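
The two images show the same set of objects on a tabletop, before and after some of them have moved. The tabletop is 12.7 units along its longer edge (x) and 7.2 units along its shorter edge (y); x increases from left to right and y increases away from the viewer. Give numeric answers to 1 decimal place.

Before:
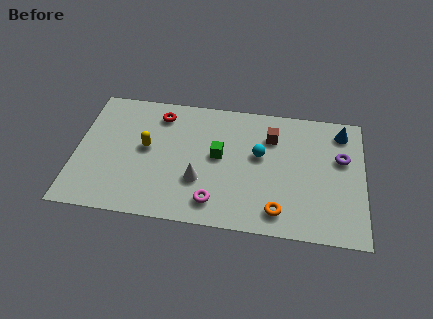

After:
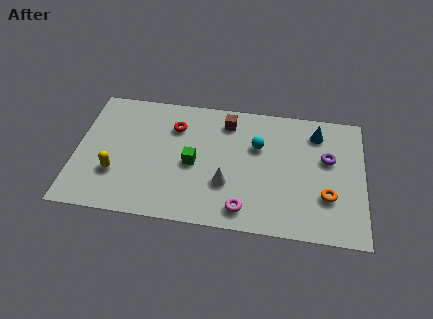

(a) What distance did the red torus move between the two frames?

0.9

The red torus moved from about (3.6, 5.9) to (4.3, 5.3), a distance of √(0.7² + 0.6²) ≈ 0.9.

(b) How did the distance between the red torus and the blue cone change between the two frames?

-1.8

Before: roughly 8.1 units apart; after: 6.3. That's 1.8 units closer together.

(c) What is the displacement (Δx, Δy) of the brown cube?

(-2.0, 0.6)

From the two frames, the brown cube sits at roughly (8.6, 5.3) before and (6.6, 5.9) after.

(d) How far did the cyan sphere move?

0.5

The cyan sphere was near (8.1, 4.2) before and (8.0, 4.7) after, so it travelled √(0.1² + 0.5²) ≈ 0.5 units.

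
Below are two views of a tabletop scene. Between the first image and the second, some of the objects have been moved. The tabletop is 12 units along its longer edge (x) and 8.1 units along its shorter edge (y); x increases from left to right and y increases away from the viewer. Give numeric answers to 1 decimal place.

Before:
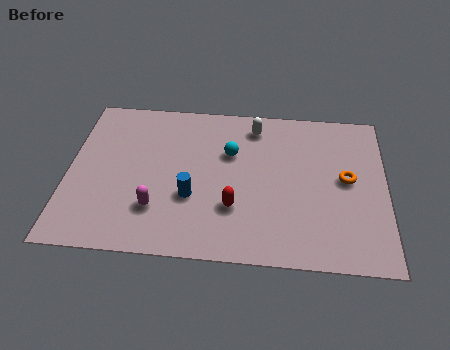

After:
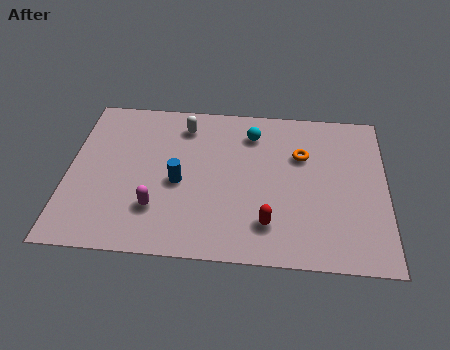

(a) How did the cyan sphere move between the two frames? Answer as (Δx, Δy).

(0.8, 1.1)

The cyan sphere started near (6.1, 5.3) and ended near (6.9, 6.4).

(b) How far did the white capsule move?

2.7

The white capsule moved from about (7.0, 6.8) to (4.3, 6.6), a distance of √(2.7² + 0.2²) ≈ 2.7.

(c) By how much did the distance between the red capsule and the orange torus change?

-0.8

They were about 4.6 units apart before and 3.8 after — 0.8 units closer together.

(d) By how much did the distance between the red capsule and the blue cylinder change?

+2.2

They were about 1.6 units apart before and 3.8 after — 2.2 units further apart.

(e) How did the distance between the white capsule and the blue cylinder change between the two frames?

-1.5

They were about 4.5 units apart before and 3.0 after — 1.5 units closer together.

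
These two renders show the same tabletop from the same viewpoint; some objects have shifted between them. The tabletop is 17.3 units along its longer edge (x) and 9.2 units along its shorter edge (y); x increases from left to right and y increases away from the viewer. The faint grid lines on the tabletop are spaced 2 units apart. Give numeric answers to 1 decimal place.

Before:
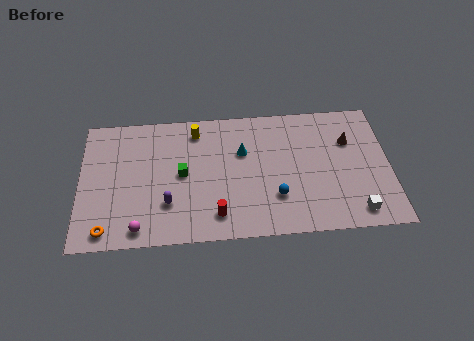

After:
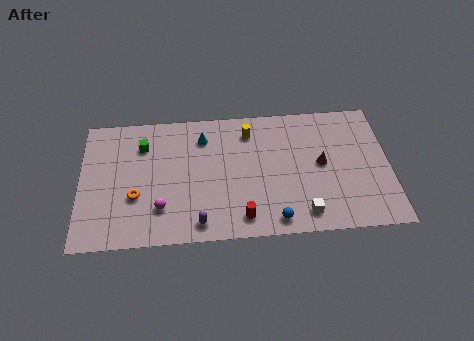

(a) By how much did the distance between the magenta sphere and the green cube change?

+0.3

Before: roughly 4.3 units apart; after: 4.6. That's 0.3 units further apart.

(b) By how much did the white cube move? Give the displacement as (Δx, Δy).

(-2.9, 0.1)

The white cube started near (15.3, 1.3) and ended near (12.4, 1.4).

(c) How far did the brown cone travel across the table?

2.2

The brown cone was near (15.1, 6.3) before and (13.5, 4.8) after, so it travelled √(1.6² + 1.5²) ≈ 2.2 units.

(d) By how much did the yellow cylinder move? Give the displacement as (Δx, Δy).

(3.0, -0.3)

From the two frames, the yellow cylinder sits at roughly (6.5, 7.7) before and (9.5, 7.4) after.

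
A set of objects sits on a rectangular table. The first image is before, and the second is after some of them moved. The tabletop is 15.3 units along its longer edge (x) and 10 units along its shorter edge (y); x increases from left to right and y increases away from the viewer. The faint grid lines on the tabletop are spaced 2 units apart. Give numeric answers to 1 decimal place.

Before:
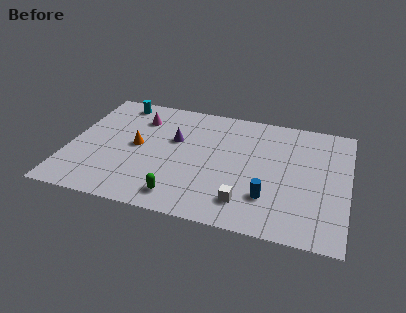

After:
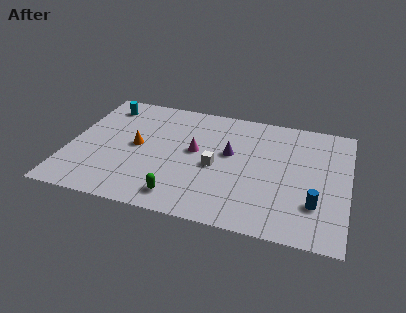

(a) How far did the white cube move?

3.1

The white cube was near (9.9, 2.0) before and (8.1, 4.5) after, so it travelled √(1.8² + 2.5²) ≈ 3.1 units.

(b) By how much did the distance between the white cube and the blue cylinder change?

+4.4

The distance was about 1.4 in the first image and 5.8 in the second, so they moved 4.4 units further apart.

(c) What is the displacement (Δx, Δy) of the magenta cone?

(3.3, -2.1)

From the two frames, the magenta cone sits at roughly (3.6, 7.6) before and (6.9, 5.5) after.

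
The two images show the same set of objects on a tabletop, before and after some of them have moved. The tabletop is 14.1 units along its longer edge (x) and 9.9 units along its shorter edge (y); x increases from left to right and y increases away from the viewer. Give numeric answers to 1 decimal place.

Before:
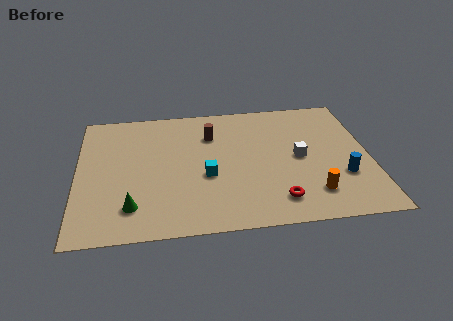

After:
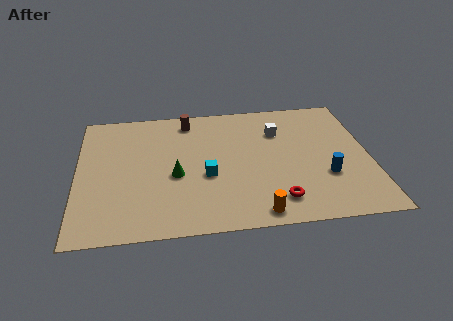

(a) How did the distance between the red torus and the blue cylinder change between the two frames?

-0.7

They were about 3.5 units apart before and 2.8 after — 0.7 units closer together.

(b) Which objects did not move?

the red torus and the cyan cube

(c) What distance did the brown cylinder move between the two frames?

1.7

The brown cylinder was near (6.5, 7.2) before and (5.4, 8.5) after, so it travelled √(1.1² + 1.3²) ≈ 1.7 units.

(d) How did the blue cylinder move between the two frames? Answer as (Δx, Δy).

(-0.8, 0.1)

The blue cylinder was at about (12.7, 3.2) and moved to about (11.9, 3.3).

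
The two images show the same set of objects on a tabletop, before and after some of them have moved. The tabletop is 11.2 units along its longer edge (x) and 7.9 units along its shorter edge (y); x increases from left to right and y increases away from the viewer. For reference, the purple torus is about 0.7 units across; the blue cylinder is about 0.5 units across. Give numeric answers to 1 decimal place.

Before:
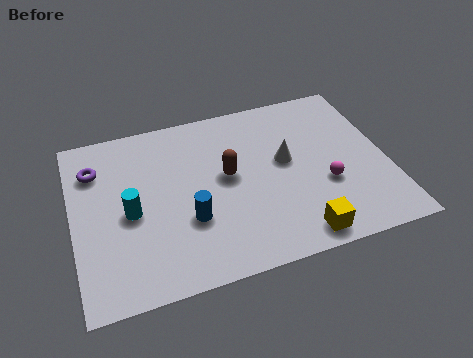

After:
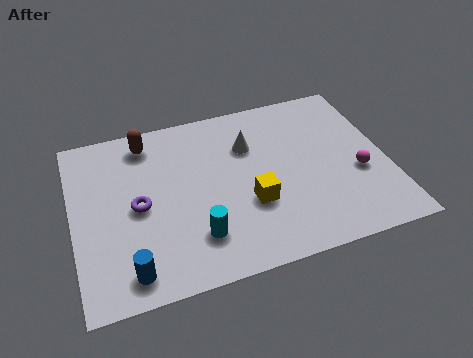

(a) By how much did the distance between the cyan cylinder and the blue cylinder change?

+0.3

They were about 2.2 units apart before and 2.5 after — 0.3 units further apart.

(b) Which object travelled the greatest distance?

the brown capsule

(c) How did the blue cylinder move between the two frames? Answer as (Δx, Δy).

(-2.2, -1.6)

The blue cylinder started near (4.0, 2.7) and ended near (1.8, 1.1).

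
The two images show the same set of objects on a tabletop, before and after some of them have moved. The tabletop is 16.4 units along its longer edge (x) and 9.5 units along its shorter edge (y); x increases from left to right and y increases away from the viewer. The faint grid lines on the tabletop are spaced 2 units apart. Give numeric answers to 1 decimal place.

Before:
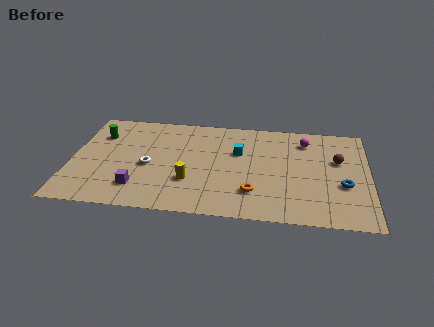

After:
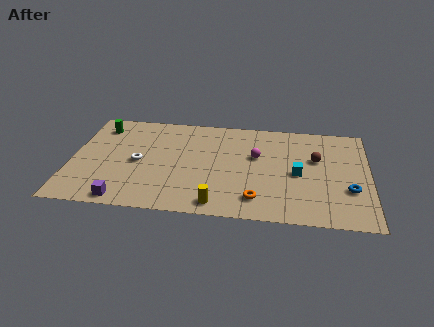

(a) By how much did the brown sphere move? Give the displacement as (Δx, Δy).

(-1.2, 0.0)

The brown sphere started near (14.7, 5.9) and ended near (13.5, 5.9).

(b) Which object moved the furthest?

the cyan cube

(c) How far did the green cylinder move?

0.8

The green cylinder was near (1.4, 6.9) before and (1.4, 7.7) after, so it travelled √(0.0² + 0.8²) ≈ 0.8 units.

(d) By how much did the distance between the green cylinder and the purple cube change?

+1.6

The distance was about 5.4 in the first image and 7.0 in the second, so they moved 1.6 units further apart.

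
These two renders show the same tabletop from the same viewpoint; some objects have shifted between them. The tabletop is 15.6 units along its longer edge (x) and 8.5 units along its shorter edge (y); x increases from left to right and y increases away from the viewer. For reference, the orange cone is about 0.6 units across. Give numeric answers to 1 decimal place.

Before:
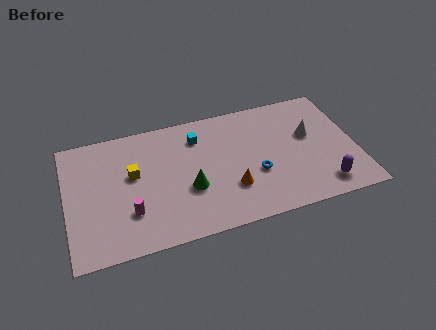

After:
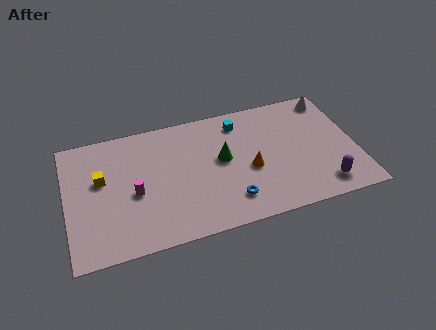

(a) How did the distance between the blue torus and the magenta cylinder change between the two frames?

-1.5

Before: roughly 6.8 units apart; after: 5.3. That's 1.5 units closer together.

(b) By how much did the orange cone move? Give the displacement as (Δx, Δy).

(1.1, 1.0)

The orange cone was at about (8.7, 2.6) and moved to about (9.8, 3.6).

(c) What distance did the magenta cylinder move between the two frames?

1.2

From (3.3, 2.5) to (3.6, 3.7), the magenta cylinder covered √(0.3² + 1.2²) ≈ 1.2 units.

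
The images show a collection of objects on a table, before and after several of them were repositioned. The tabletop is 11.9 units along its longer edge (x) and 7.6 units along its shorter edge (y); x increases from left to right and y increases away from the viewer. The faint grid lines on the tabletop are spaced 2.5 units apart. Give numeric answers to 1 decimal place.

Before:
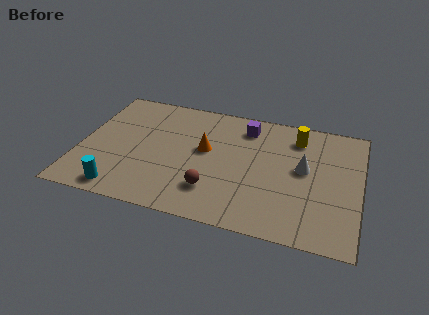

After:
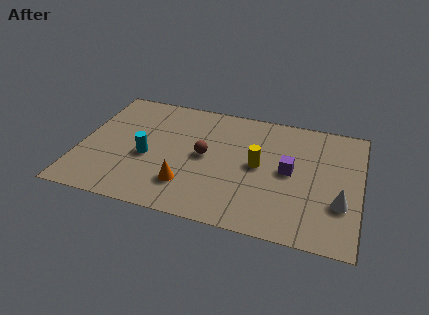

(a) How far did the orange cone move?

2.5

The orange cone was near (5.3, 4.3) before and (4.7, 1.9) after, so it travelled √(0.6² + 2.4²) ≈ 2.5 units.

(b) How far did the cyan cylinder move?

2.5

The cyan cylinder was near (2.0, 0.9) before and (2.9, 3.2) after, so it travelled √(0.9² + 2.3²) ≈ 2.5 units.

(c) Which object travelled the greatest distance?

the purple cube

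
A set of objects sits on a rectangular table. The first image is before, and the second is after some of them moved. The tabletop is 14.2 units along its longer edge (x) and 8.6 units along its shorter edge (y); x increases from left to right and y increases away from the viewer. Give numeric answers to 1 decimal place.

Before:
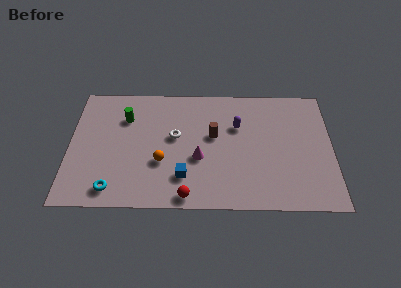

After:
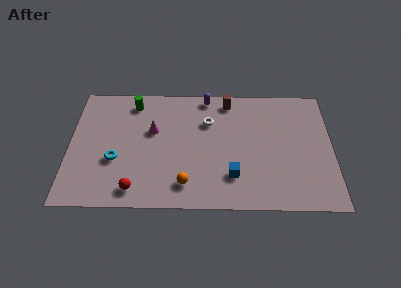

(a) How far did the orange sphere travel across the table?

2.0

The orange sphere was near (5.0, 3.1) before and (6.3, 1.6) after, so it travelled √(1.3² + 1.5²) ≈ 2.0 units.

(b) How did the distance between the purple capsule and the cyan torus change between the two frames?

-1.4

The distance was about 8.1 in the first image and 6.7 in the second, so they moved 1.4 units closer together.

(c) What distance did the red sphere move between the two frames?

2.8

From (6.4, 0.8) to (3.6, 1.2), the red sphere covered √(2.8² + 0.4²) ≈ 2.8 units.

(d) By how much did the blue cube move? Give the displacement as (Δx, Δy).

(2.6, 0.1)

From the two frames, the blue cube sits at roughly (6.2, 2.1) before and (8.8, 2.2) after.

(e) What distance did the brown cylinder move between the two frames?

2.6

The brown cylinder moved from about (7.8, 5.0) to (8.6, 7.5), a distance of √(0.8² + 2.5²) ≈ 2.6.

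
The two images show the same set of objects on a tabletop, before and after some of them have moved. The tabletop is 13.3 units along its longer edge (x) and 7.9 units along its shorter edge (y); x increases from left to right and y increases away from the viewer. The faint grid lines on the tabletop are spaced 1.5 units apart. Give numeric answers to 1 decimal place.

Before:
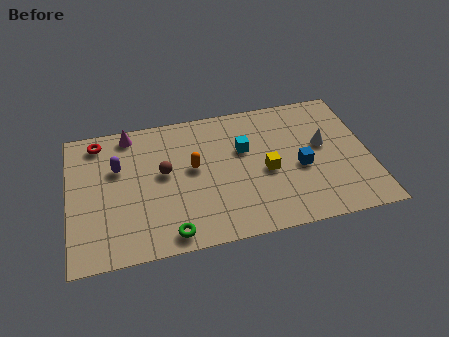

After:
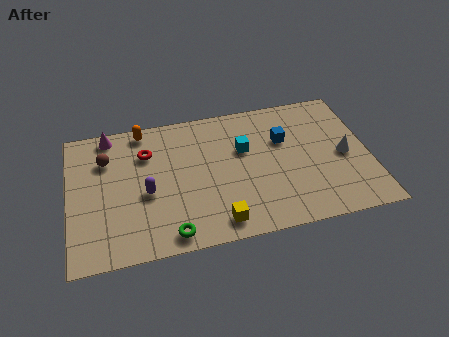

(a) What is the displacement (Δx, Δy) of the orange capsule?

(-2.1, 2.7)

From the two frames, the orange capsule sits at roughly (5.5, 4.4) before and (3.4, 7.1) after.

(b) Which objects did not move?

the green torus and the cyan cube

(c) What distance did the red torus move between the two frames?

2.4

The red torus moved from about (1.4, 6.8) to (3.5, 5.7), a distance of √(2.1² + 1.1²) ≈ 2.4.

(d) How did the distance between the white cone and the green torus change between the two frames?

+0.5

The distance was about 7.9 in the first image and 8.4 in the second, so they moved 0.5 units further apart.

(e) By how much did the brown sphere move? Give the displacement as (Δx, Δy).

(-2.5, 1.3)

The brown sphere was at about (4.2, 4.4) and moved to about (1.7, 5.7).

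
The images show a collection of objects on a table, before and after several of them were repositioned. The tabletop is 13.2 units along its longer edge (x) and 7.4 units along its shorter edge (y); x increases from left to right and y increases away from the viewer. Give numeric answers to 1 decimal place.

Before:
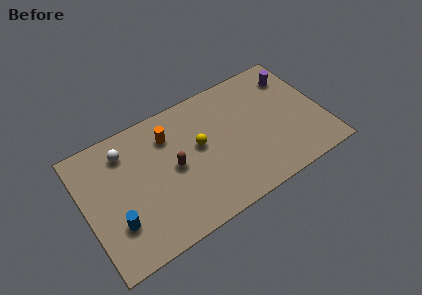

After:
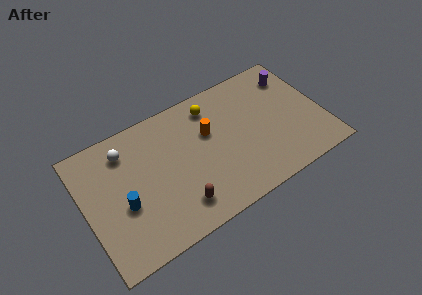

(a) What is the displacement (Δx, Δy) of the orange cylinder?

(2.1, -0.9)

From the two frames, the orange cylinder sits at roughly (4.9, 5.6) before and (7.0, 4.7) after.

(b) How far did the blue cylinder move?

0.9

From (1.5, 2.2) to (2.0, 3.0), the blue cylinder covered √(0.5² + 0.8²) ≈ 0.9 units.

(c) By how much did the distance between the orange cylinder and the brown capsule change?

+2.0

Before: roughly 1.9 units apart; after: 3.9. That's 2.0 units further apart.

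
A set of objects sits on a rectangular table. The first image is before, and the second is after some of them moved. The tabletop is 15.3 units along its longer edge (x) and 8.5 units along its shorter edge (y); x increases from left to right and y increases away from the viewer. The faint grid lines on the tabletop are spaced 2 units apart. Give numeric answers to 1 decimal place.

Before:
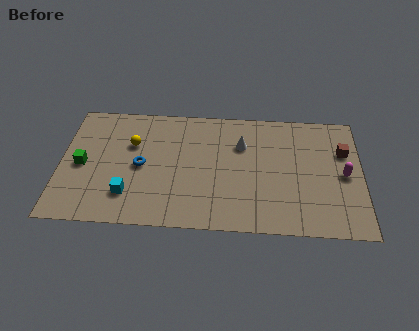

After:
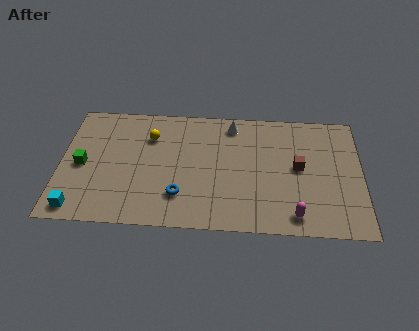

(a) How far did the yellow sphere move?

1.1

From (3.6, 5.6) to (4.5, 6.2), the yellow sphere covered √(0.9² + 0.6²) ≈ 1.1 units.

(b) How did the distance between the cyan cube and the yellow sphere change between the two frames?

+2.8

Before: roughly 3.5 units apart; after: 6.3. That's 2.8 units further apart.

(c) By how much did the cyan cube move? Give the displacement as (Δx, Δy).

(-2.5, -1.1)

The cyan cube started near (3.5, 2.1) and ended near (1.0, 1.0).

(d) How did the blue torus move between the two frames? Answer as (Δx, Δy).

(2.0, -1.9)

From the two frames, the blue torus sits at roughly (4.1, 4.1) before and (6.1, 2.2) after.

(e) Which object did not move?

the green cube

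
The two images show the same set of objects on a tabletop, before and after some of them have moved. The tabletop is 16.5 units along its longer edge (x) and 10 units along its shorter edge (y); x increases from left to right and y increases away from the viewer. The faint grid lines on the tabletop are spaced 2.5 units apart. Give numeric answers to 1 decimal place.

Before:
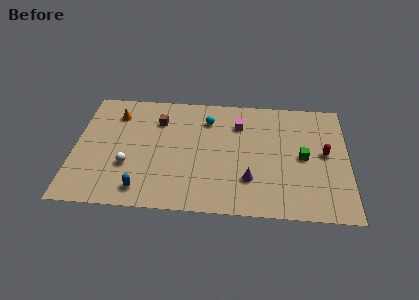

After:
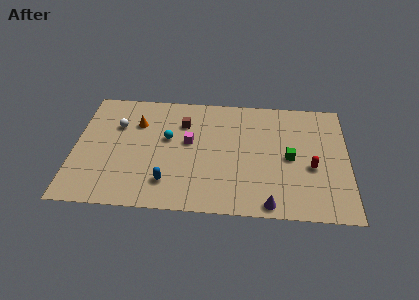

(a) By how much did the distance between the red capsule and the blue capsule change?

-2.7

They were about 11.5 units apart before and 8.8 after — 2.7 units closer together.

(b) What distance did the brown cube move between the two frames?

1.5

From (5.0, 7.4) to (6.5, 7.3), the brown cube covered √(1.5² + 0.1²) ≈ 1.5 units.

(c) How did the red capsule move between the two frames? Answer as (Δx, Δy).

(-0.8, -1.2)

The red capsule was at about (15.1, 5.3) and moved to about (14.3, 4.1).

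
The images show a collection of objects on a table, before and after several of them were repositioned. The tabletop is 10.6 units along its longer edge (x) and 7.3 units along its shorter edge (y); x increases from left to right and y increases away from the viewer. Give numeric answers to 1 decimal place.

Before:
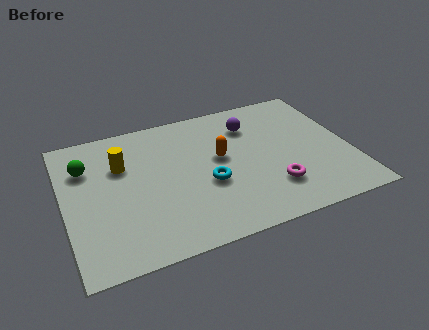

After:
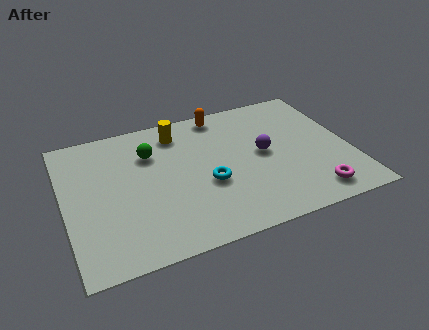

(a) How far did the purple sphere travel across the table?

1.7

The purple sphere moved from about (7.1, 5.5) to (7.4, 3.8), a distance of √(0.3² + 1.7²) ≈ 1.7.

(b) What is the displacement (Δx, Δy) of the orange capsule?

(0.3, 2.4)

The orange capsule started near (5.8, 4.1) and ended near (6.1, 6.5).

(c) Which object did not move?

the cyan torus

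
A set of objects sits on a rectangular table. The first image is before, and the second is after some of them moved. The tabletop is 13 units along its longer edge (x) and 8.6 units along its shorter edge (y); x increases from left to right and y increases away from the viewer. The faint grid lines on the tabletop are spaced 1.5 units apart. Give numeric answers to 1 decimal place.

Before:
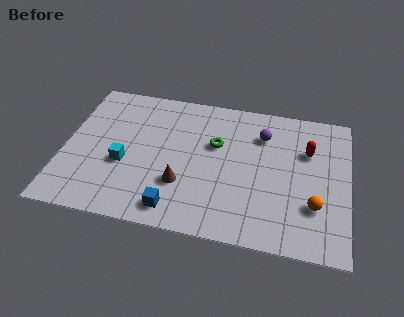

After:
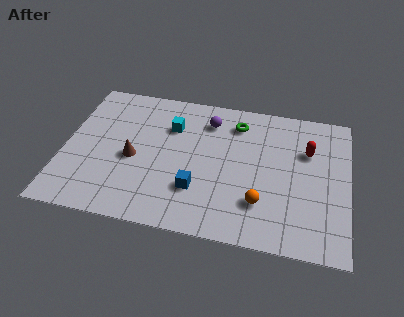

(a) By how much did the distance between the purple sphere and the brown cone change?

-0.6

They were about 5.1 units apart before and 4.5 after — 0.6 units closer together.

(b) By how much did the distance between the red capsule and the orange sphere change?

+0.8

Before: roughly 3.2 units apart; after: 4.0. That's 0.8 units further apart.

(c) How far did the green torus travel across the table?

1.7

From (6.9, 5.4) to (7.8, 6.9), the green torus covered √(0.9² + 1.5²) ≈ 1.7 units.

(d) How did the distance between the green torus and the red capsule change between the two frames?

-0.7

The distance was about 4.2 in the first image and 3.5 in the second, so they moved 0.7 units closer together.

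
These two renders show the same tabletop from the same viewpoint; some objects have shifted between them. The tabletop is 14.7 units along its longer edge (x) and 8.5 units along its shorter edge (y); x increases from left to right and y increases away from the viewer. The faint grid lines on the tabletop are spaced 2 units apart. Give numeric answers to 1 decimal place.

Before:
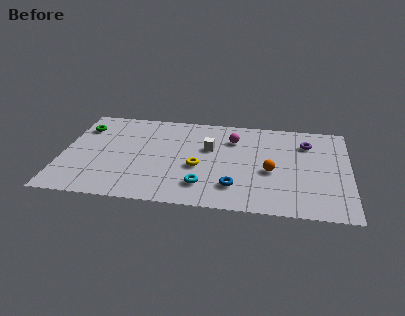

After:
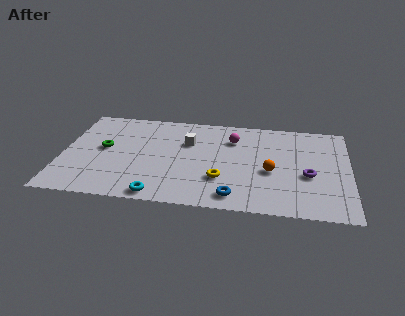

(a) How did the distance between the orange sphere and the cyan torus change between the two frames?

+2.5

The distance was about 3.8 in the first image and 6.3 in the second, so they moved 2.5 units further apart.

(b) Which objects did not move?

the orange sphere and the magenta sphere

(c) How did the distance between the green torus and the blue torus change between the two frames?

-1.5

They were about 9.1 units apart before and 7.6 after — 1.5 units closer together.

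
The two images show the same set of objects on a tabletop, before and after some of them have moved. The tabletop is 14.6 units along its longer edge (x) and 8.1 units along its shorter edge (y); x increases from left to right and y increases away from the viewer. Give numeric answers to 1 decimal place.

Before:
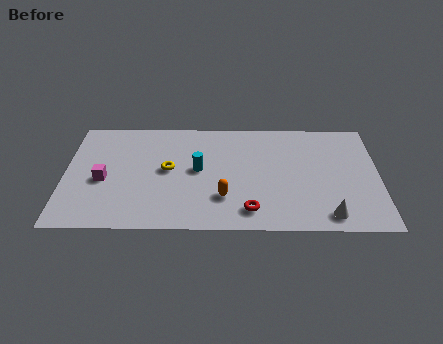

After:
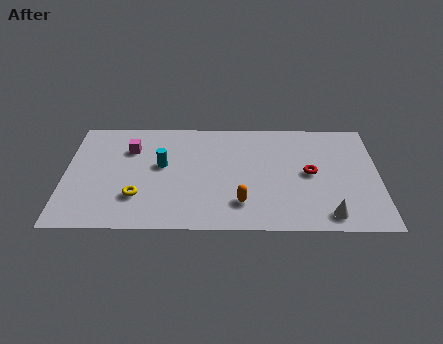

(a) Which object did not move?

the white cone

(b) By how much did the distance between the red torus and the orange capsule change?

+2.4

The distance was about 1.5 in the first image and 3.9 in the second, so they moved 2.4 units further apart.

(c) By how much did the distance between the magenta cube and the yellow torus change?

+0.4

The distance was about 3.1 in the first image and 3.5 in the second, so they moved 0.4 units further apart.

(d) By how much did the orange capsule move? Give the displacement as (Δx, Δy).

(0.8, -0.4)

The orange capsule started near (7.4, 2.3) and ended near (8.2, 1.9).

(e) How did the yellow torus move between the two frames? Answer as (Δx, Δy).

(-1.4, -2.0)

The yellow torus started near (4.8, 4.3) and ended near (3.4, 2.3).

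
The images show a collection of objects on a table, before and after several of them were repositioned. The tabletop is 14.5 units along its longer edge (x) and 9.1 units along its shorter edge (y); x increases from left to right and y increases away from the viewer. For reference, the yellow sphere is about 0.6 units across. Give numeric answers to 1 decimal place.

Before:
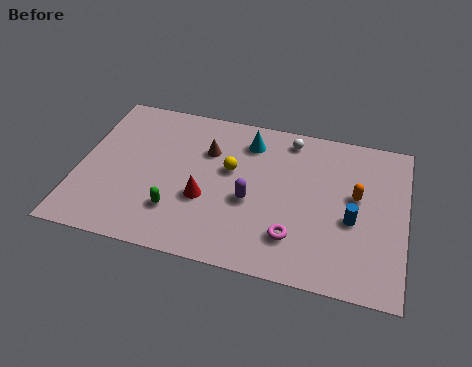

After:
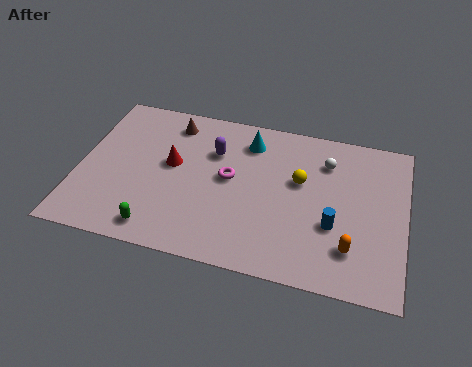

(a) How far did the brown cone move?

2.1

From (5.6, 6.3) to (3.9, 7.6), the brown cone covered √(1.7² + 1.3²) ≈ 2.1 units.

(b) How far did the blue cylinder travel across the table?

0.9

The blue cylinder was near (12.2, 3.8) before and (11.4, 3.3) after, so it travelled √(0.8² + 0.5²) ≈ 0.9 units.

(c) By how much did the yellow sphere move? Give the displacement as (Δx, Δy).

(3.1, 0.1)

The yellow sphere was at about (6.7, 5.4) and moved to about (9.8, 5.5).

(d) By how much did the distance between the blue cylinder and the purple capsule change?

+1.8

They were about 4.5 units apart before and 6.3 after — 1.8 units further apart.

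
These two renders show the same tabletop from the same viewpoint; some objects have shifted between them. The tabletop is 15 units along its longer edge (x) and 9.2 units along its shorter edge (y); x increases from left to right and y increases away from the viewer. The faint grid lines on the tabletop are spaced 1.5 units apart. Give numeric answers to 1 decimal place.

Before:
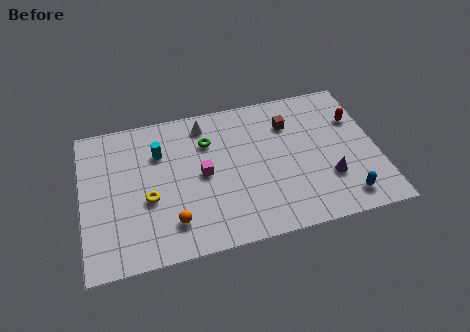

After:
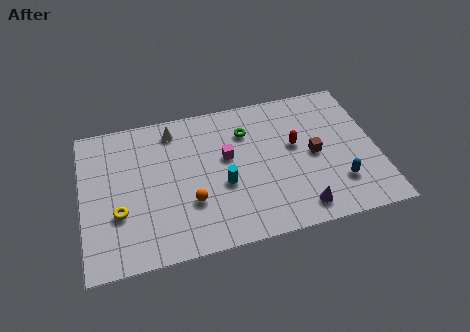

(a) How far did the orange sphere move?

1.4

The orange sphere was near (4.4, 2.0) before and (5.4, 3.0) after, so it travelled √(1.0² + 1.0²) ≈ 1.4 units.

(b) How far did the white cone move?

1.6

The white cone was near (6.4, 7.8) before and (4.8, 7.8) after, so it travelled √(1.6² + 0.0²) ≈ 1.6 units.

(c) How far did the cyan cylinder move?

4.2

The cyan cylinder moved from about (4.0, 6.5) to (7.1, 3.7), a distance of √(3.1² + 2.8²) ≈ 4.2.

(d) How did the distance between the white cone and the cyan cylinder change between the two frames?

+2.0

The distance was about 2.7 in the first image and 4.7 in the second, so they moved 2.0 units further apart.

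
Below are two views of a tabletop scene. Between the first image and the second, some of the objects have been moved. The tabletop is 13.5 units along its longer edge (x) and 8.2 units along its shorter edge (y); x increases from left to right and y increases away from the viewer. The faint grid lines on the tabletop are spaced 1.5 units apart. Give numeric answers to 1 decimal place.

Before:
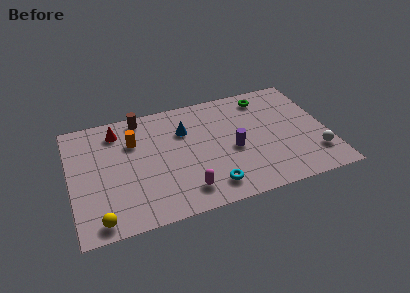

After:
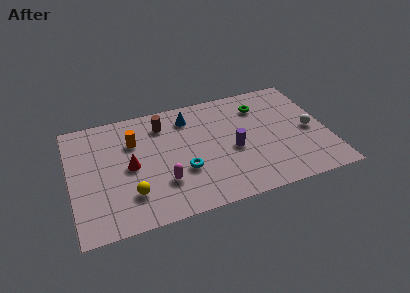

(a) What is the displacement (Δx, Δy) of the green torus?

(-0.3, -0.6)

The green torus started near (10.5, 6.9) and ended near (10.2, 6.3).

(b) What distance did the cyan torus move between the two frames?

2.0

From (7.1, 1.4) to (5.8, 2.9), the cyan torus covered √(1.3² + 1.5²) ≈ 2.0 units.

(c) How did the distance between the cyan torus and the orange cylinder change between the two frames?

-2.0

The distance was about 5.7 in the first image and 3.7 in the second, so they moved 2.0 units closer together.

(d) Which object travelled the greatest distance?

the red cone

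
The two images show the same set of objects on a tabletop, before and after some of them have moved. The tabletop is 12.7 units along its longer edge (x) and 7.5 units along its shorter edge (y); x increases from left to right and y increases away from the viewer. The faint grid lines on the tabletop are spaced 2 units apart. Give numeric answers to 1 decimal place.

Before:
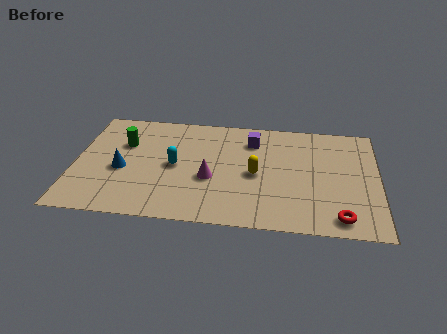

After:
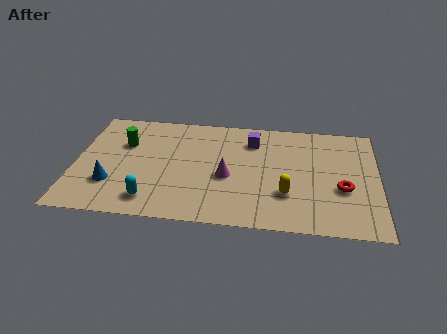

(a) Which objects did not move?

the purple cube and the green cylinder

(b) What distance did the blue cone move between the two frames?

1.1

From (2.0, 3.2) to (1.6, 2.2), the blue cone covered √(0.4² + 1.0²) ≈ 1.1 units.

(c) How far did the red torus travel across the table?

1.9

The red torus moved from about (11.1, 1.0) to (11.2, 2.9), a distance of √(0.1² + 1.9²) ≈ 1.9.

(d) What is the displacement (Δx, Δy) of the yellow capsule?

(1.3, -1.2)

From the two frames, the yellow capsule sits at roughly (7.6, 3.5) before and (8.9, 2.3) after.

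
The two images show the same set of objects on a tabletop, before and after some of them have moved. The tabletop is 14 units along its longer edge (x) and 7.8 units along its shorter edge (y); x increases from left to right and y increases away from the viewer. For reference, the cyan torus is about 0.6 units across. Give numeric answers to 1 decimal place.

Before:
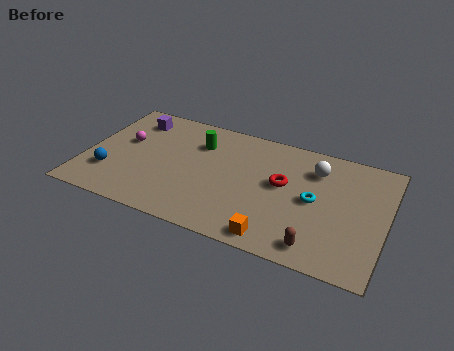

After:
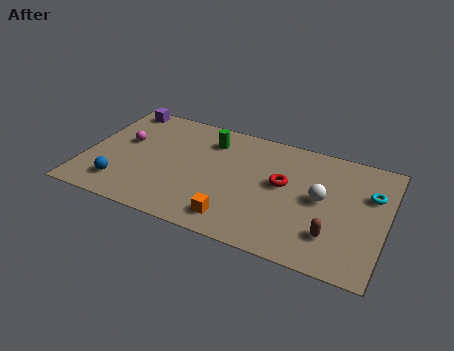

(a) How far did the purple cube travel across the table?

1.0

The purple cube moved from about (1.9, 6.3) to (1.2, 7.0), a distance of √(0.7² + 0.7²) ≈ 1.0.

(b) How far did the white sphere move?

1.8

The white sphere was near (10.6, 5.9) before and (11.0, 4.1) after, so it travelled √(0.4² + 1.8²) ≈ 1.8 units.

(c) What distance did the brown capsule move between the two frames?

1.1

From (11.1, 1.1) to (11.7, 2.0), the brown capsule covered √(0.6² + 0.9²) ≈ 1.1 units.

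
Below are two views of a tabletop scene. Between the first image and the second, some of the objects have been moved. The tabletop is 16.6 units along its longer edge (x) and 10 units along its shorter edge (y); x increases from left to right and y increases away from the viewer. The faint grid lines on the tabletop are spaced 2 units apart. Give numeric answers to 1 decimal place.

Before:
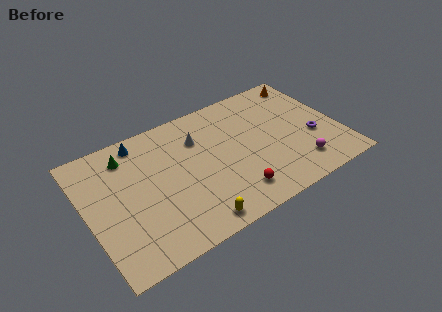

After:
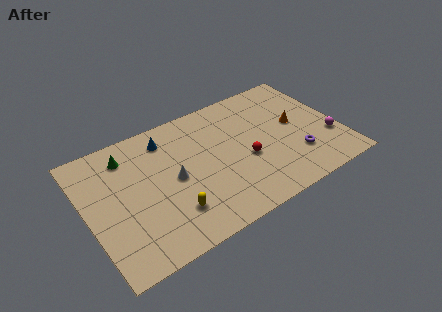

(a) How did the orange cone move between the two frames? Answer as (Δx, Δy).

(-1.4, -3.3)

From the two frames, the orange cone sits at roughly (15.3, 8.7) before and (13.9, 5.4) after.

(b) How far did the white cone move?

3.0

The white cone was near (7.6, 7.2) before and (5.6, 4.9) after, so it travelled √(2.0² + 2.3²) ≈ 3.0 units.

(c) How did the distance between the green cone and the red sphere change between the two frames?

-0.4

Before: roughly 8.7 units apart; after: 8.3. That's 0.4 units closer together.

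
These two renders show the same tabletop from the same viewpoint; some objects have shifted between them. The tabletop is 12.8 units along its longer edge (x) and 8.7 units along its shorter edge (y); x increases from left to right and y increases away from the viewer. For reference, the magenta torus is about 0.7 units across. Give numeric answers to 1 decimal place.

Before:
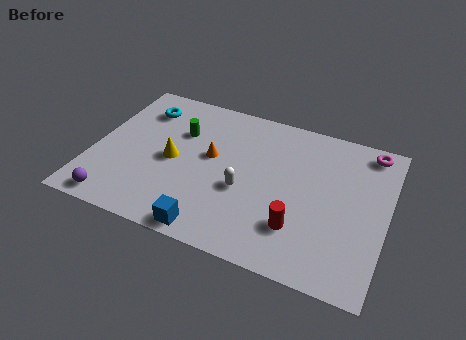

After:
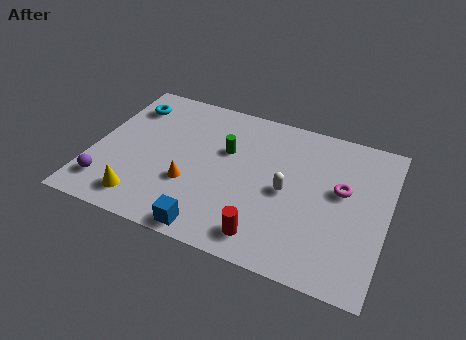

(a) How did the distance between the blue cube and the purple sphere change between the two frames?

+0.6

Before: roughly 4.2 units apart; after: 4.8. That's 0.6 units further apart.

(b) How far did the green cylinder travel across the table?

2.1

From (3.6, 5.9) to (5.7, 5.5), the green cylinder covered √(2.1² + 0.4²) ≈ 2.1 units.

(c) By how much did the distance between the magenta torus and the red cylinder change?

-1.3

The distance was about 6.0 in the first image and 4.7 in the second, so they moved 1.3 units closer together.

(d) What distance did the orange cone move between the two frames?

2.0

The orange cone moved from about (5.1, 4.9) to (4.4, 3.0), a distance of √(0.7² + 1.9²) ≈ 2.0.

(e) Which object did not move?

the blue cube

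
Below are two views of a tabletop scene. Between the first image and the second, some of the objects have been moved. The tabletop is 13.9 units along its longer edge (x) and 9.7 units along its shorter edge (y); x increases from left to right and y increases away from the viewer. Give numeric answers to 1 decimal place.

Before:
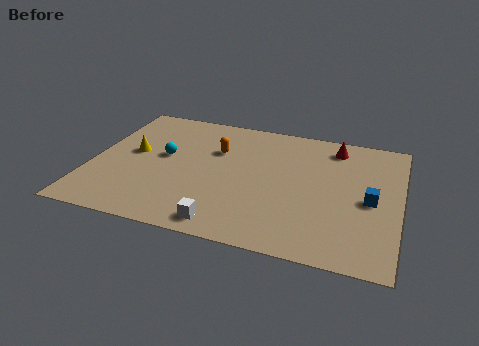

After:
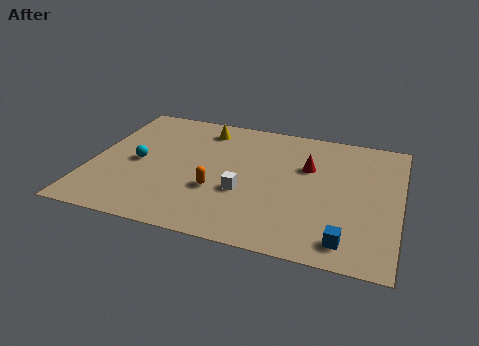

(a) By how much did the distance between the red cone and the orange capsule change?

-0.7

The distance was about 5.6 in the first image and 4.9 in the second, so they moved 0.7 units closer together.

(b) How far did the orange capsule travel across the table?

3.1

The orange capsule was near (5.5, 6.5) before and (5.8, 3.4) after, so it travelled √(0.3² + 3.1²) ≈ 3.1 units.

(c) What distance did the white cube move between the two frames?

2.6

The white cube was near (6.4, 1.1) before and (7.0, 3.6) after, so it travelled √(0.6² + 2.5²) ≈ 2.6 units.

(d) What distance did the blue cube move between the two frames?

3.2

From (12.6, 4.5) to (11.7, 1.4), the blue cube covered √(0.9² + 3.1²) ≈ 3.2 units.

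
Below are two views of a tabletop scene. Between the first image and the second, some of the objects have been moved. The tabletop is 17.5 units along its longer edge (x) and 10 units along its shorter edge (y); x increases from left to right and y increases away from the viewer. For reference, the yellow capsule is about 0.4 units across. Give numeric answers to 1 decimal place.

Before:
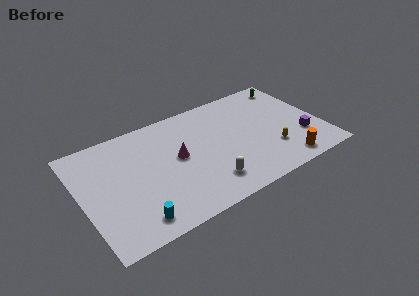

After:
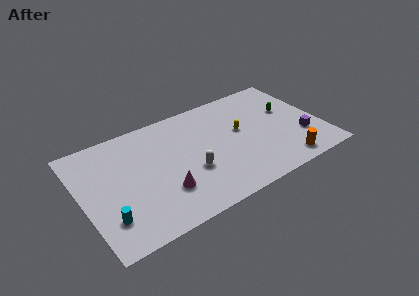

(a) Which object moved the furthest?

the yellow capsule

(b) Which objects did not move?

the purple cube and the orange cylinder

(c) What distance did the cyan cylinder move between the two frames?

2.1

The cyan cylinder was near (3.3, 1.5) before and (1.5, 2.5) after, so it travelled √(1.8² + 1.0²) ≈ 2.1 units.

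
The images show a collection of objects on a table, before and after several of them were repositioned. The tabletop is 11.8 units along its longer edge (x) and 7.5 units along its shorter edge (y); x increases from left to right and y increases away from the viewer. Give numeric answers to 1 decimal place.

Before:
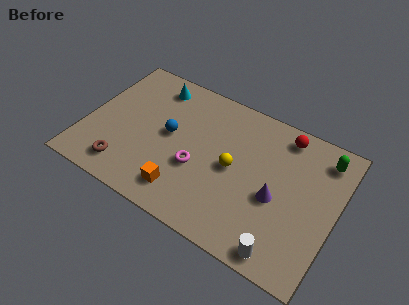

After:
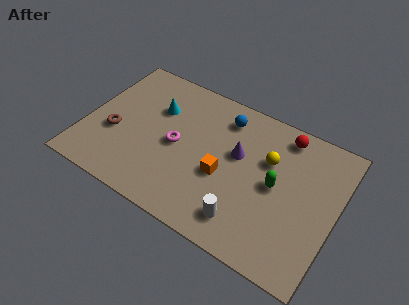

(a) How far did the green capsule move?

3.1

The green capsule was near (10.9, 6.2) before and (9.0, 3.8) after, so it travelled √(1.9² + 2.4²) ≈ 3.1 units.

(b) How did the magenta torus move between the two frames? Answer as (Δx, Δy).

(-1.1, 0.7)

The magenta torus started near (5.4, 2.9) and ended near (4.3, 3.6).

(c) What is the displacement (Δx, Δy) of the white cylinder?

(-1.9, 0.6)

The white cylinder was at about (9.8, 0.8) and moved to about (7.9, 1.4).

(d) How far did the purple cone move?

2.4

The purple cone moved from about (9.1, 3.2) to (7.1, 4.5), a distance of √(2.0² + 1.3²) ≈ 2.4.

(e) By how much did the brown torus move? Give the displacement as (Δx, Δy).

(-0.8, 1.6)

The brown torus started near (2.2, 1.3) and ended near (1.4, 2.9).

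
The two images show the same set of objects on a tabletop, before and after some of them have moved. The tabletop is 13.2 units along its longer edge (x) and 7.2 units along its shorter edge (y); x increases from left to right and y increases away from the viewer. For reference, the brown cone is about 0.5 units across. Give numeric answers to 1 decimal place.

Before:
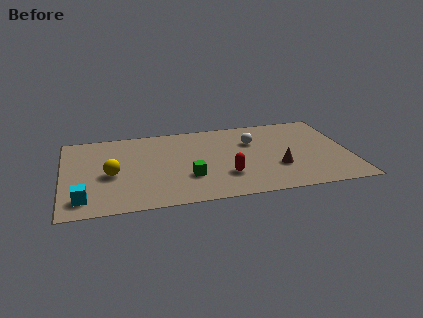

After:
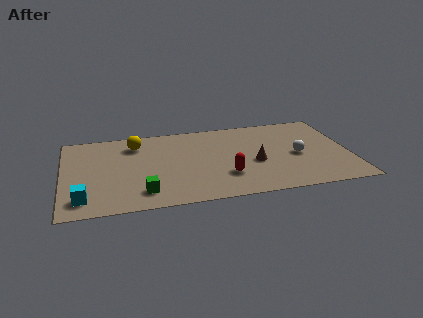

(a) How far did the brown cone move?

1.2

The brown cone moved from about (9.8, 2.4) to (8.8, 3.0), a distance of √(1.0² + 0.6²) ≈ 1.2.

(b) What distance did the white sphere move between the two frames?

2.6

The white sphere was near (8.8, 4.9) before and (10.8, 3.3) after, so it travelled √(2.0² + 1.6²) ≈ 2.6 units.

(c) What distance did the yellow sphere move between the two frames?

2.8

The yellow sphere moved from about (2.2, 3.2) to (3.4, 5.7), a distance of √(1.2² + 2.5²) ≈ 2.8.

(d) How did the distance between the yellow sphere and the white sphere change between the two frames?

+1.0

Before: roughly 6.8 units apart; after: 7.8. That's 1.0 units further apart.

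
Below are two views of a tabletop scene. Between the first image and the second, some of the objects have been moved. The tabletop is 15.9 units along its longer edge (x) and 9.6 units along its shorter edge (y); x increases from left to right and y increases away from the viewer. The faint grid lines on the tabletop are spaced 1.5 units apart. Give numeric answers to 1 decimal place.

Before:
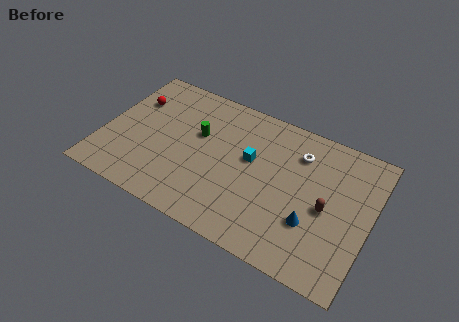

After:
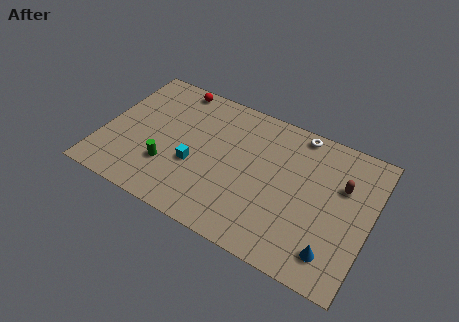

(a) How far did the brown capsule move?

2.0

From (13.4, 4.4) to (14.1, 6.3), the brown capsule covered √(0.7² + 1.9²) ≈ 2.0 units.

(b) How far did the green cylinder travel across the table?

3.3

The green cylinder was near (5.5, 5.9) before and (4.1, 2.9) after, so it travelled √(1.4² + 3.0²) ≈ 3.3 units.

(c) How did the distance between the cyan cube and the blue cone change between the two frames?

+4.0

The distance was about 4.7 in the first image and 8.7 in the second, so they moved 4.0 units further apart.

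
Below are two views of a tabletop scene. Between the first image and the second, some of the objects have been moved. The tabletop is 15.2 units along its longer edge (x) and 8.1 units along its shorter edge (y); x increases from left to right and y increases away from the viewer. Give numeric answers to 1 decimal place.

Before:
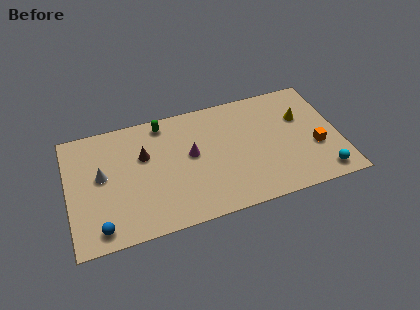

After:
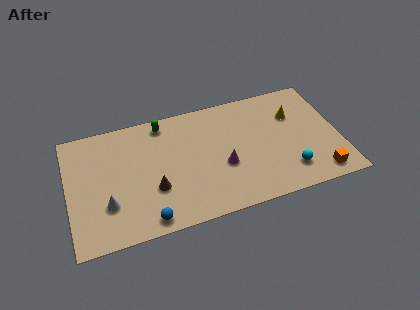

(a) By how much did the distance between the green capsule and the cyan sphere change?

-1.9

They were about 10.4 units apart before and 8.5 after — 1.9 units closer together.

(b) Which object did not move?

the green capsule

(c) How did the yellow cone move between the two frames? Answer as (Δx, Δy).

(-0.4, 0.3)

The yellow cone was at about (13.2, 5.3) and moved to about (12.8, 5.6).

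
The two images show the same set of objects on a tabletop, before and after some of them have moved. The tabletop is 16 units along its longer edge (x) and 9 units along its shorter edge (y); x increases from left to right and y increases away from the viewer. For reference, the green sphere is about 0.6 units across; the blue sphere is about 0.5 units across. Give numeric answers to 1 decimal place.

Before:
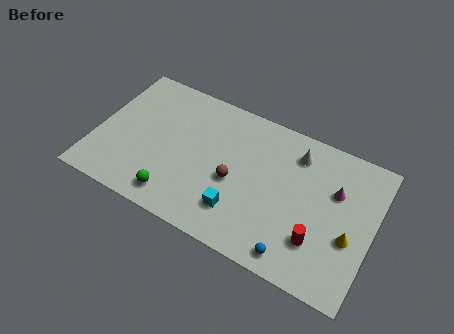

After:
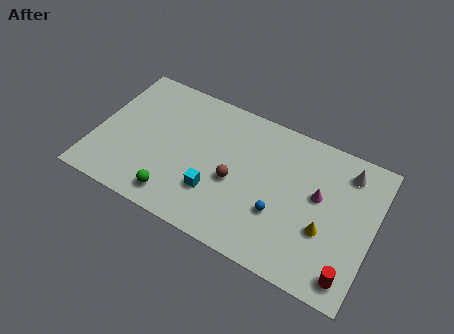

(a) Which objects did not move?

the green sphere and the brown sphere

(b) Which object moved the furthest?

the white cone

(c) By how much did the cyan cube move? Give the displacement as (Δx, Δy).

(-1.5, 0.5)

The cyan cube started near (8.6, 2.2) and ended near (7.1, 2.7).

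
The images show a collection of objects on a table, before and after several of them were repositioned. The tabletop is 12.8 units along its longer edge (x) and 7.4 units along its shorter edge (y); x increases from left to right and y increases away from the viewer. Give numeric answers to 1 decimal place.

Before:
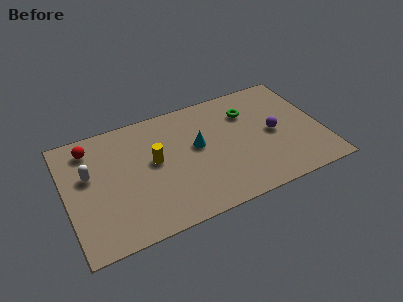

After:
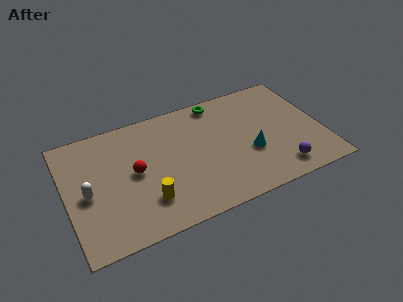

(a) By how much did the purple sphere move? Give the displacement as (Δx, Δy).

(0.0, -2.4)

The purple sphere was at about (10.4, 3.6) and moved to about (10.4, 1.2).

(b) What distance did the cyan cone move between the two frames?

2.9

The cyan cone moved from about (6.6, 4.2) to (9.1, 2.8), a distance of √(2.5² + 1.4²) ≈ 2.9.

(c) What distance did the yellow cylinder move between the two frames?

2.3

The yellow cylinder was near (4.4, 4.1) before and (3.8, 1.9) after, so it travelled √(0.6² + 2.2²) ≈ 2.3 units.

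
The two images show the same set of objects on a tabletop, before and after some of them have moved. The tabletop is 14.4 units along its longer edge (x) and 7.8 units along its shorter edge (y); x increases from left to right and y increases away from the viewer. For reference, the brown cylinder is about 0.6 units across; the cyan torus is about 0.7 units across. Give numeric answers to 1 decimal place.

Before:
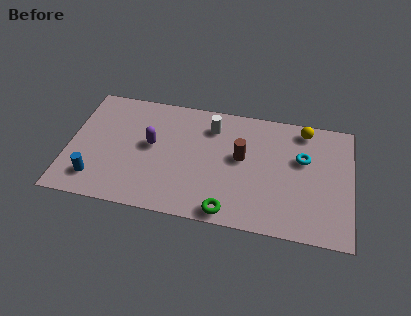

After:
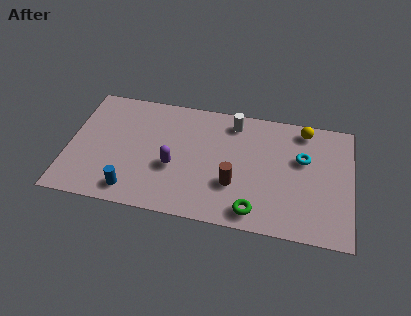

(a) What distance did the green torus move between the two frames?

1.3

The green torus was near (8.3, 0.8) before and (9.6, 1.1) after, so it travelled √(1.3² + 0.3²) ≈ 1.3 units.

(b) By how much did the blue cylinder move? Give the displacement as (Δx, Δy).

(1.9, -0.4)

From the two frames, the blue cylinder sits at roughly (1.5, 1.6) before and (3.4, 1.2) after.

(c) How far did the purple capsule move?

1.7

The purple capsule moved from about (4.2, 4.3) to (5.4, 3.1), a distance of √(1.2² + 1.2²) ≈ 1.7.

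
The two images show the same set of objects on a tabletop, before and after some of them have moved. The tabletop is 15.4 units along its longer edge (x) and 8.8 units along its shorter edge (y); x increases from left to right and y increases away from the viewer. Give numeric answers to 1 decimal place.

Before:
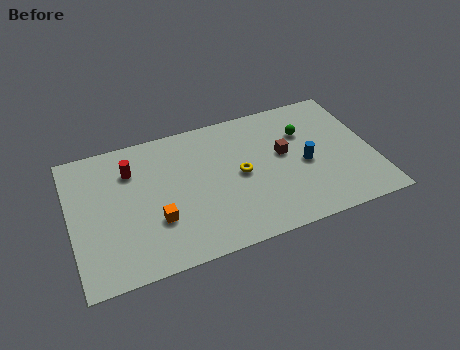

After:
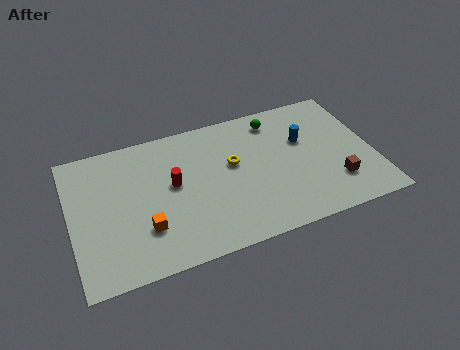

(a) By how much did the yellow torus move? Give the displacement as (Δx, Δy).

(-0.3, 0.8)

From the two frames, the yellow torus sits at roughly (8.6, 4.4) before and (8.3, 5.2) after.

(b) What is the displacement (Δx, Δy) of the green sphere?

(-1.4, 1.3)

The green sphere was at about (12.1, 6.1) and moved to about (10.7, 7.4).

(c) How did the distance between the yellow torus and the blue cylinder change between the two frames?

+0.4

The distance was about 3.3 in the first image and 3.7 in the second, so they moved 0.4 units further apart.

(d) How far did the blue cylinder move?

1.6

The blue cylinder moved from about (11.9, 4.0) to (12.0, 5.6), a distance of √(0.1² + 1.6²) ≈ 1.6.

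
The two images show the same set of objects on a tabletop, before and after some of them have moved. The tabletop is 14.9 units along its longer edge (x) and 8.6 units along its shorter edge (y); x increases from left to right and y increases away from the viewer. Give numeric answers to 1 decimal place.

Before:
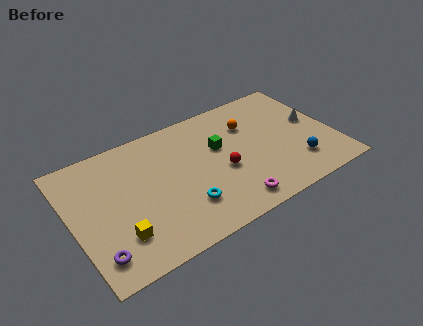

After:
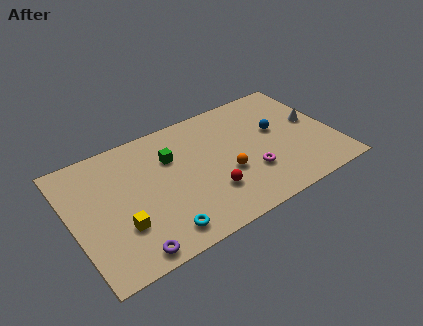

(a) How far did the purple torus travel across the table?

1.8

The purple torus moved from about (1.0, 1.6) to (2.7, 0.9), a distance of √(1.7² + 0.7²) ≈ 1.8.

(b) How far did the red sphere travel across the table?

1.4

From (8.4, 3.6) to (7.5, 2.5), the red sphere covered √(0.9² + 1.1²) ≈ 1.4 units.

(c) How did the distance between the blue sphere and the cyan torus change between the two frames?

+1.7

The distance was about 6.5 in the first image and 8.2 in the second, so they moved 1.7 units further apart.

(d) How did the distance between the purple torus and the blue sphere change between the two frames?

-1.5

They were about 11.5 units apart before and 10.0 after — 1.5 units closer together.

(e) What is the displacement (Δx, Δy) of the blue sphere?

(-0.7, 2.9)

From the two frames, the blue sphere sits at roughly (12.5, 2.1) before and (11.8, 5.0) after.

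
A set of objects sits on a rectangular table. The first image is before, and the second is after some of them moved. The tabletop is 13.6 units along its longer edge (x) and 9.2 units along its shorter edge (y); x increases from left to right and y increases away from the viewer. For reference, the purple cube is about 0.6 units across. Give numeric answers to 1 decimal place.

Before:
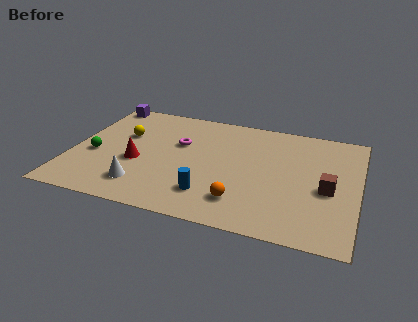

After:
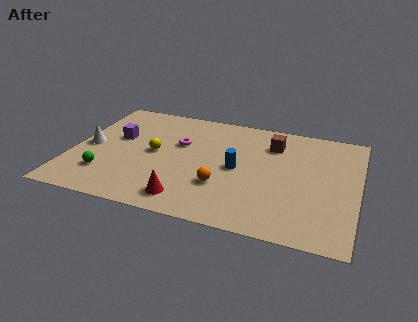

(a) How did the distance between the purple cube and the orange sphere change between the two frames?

-3.9

They were about 9.8 units apart before and 5.9 after — 3.9 units closer together.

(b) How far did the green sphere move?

1.7

The green sphere was near (1.1, 3.8) before and (1.8, 2.3) after, so it travelled √(0.7² + 1.5²) ≈ 1.7 units.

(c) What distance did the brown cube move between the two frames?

4.1

From (12.2, 4.0) to (9.4, 7.0), the brown cube covered √(2.8² + 3.0²) ≈ 4.1 units.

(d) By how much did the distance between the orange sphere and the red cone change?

-3.3

They were about 5.4 units apart before and 2.1 after — 3.3 units closer together.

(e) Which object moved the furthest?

the brown cube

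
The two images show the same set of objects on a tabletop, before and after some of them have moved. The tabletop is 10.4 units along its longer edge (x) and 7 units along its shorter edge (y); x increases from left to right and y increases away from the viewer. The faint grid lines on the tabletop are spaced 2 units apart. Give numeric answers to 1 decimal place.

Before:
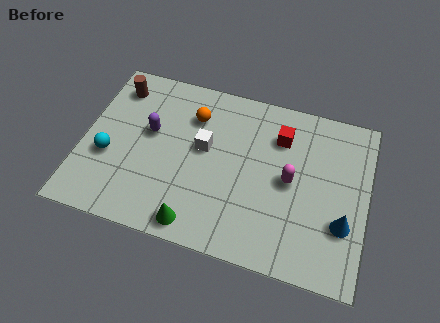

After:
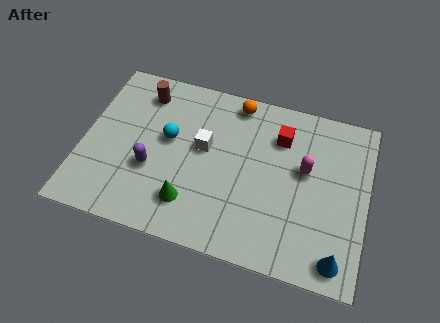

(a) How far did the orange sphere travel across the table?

1.8

From (3.9, 5.2) to (5.4, 6.2), the orange sphere covered √(1.5² + 1.0²) ≈ 1.8 units.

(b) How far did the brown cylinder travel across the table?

1.0

The brown cylinder moved from about (1.0, 5.7) to (2.0, 5.7), a distance of √(1.0² + 0.0²) ≈ 1.0.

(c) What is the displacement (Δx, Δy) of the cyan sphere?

(2.1, 1.3)

The cyan sphere started near (1.0, 2.7) and ended near (3.1, 4.0).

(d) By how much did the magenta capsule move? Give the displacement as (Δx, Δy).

(0.5, 0.6)

From the two frames, the magenta capsule sits at roughly (7.6, 3.5) before and (8.1, 4.1) after.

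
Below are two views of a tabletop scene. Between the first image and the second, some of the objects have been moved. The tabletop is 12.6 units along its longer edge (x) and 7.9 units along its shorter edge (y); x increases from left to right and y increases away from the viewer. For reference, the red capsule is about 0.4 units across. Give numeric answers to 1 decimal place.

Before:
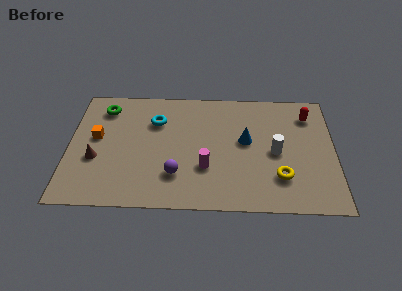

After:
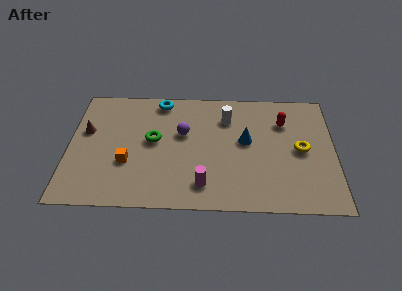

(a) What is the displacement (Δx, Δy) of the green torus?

(2.4, -2.1)

The green torus was at about (1.6, 6.4) and moved to about (4.0, 4.3).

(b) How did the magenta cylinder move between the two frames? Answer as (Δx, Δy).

(-0.1, -1.1)

The magenta cylinder started near (6.5, 2.6) and ended near (6.4, 1.5).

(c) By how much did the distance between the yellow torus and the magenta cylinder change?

+1.7

They were about 3.5 units apart before and 5.2 after — 1.7 units further apart.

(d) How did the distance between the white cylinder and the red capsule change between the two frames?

-0.3

The distance was about 3.0 in the first image and 2.7 in the second, so they moved 0.3 units closer together.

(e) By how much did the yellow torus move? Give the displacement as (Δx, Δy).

(1.0, 1.8)

From the two frames, the yellow torus sits at roughly (10.0, 2.1) before and (11.0, 3.9) after.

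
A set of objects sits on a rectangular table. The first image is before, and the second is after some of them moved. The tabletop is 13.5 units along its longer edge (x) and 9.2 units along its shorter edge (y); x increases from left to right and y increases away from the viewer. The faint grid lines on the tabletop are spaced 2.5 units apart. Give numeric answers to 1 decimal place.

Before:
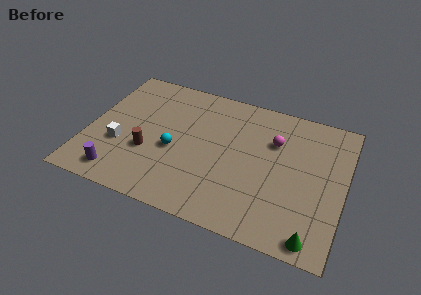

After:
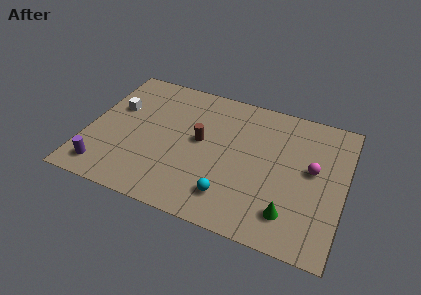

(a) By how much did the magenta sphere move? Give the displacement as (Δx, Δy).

(2.1, -1.2)

From the two frames, the magenta sphere sits at roughly (9.7, 6.3) before and (11.8, 5.1) after.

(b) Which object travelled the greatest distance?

the cyan sphere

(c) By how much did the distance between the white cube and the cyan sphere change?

+4.7

They were about 2.9 units apart before and 7.6 after — 4.7 units further apart.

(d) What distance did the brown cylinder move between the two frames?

3.1

From (3.3, 3.3) to (5.9, 5.0), the brown cylinder covered √(2.6² + 1.7²) ≈ 3.1 units.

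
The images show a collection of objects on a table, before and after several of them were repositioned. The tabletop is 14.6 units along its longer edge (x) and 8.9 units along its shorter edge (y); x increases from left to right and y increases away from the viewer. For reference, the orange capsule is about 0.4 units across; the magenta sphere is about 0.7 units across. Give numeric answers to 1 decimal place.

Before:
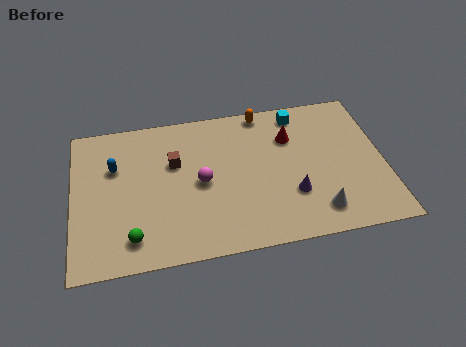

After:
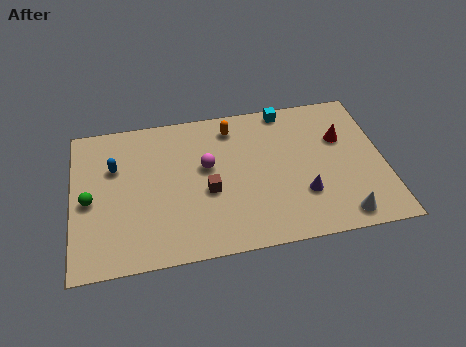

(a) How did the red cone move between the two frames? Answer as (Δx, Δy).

(2.4, -0.5)

The red cone started near (10.3, 6.3) and ended near (12.7, 5.8).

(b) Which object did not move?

the blue capsule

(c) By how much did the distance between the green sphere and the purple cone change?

+2.4

Before: roughly 7.6 units apart; after: 10.0. That's 2.4 units further apart.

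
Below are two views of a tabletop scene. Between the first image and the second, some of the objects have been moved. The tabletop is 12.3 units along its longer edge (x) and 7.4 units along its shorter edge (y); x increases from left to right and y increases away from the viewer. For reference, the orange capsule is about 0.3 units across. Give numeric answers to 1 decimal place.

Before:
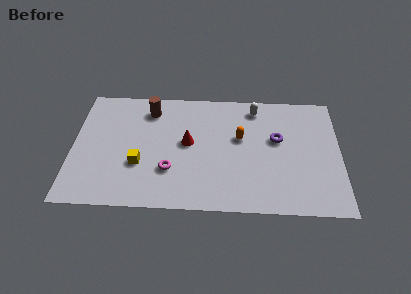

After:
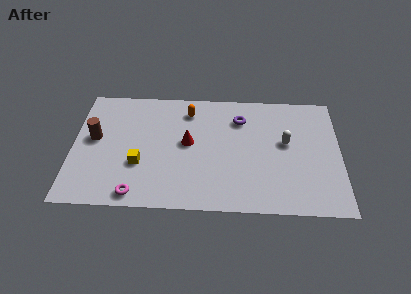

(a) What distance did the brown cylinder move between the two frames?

3.1

The brown cylinder was near (3.5, 6.0) before and (1.0, 4.1) after, so it travelled √(2.5² + 1.9²) ≈ 3.1 units.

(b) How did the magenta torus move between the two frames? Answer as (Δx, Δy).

(-1.5, -1.5)

The magenta torus was at about (4.5, 2.3) and moved to about (3.0, 0.8).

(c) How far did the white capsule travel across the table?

2.5

The white capsule was near (8.4, 6.3) before and (9.8, 4.2) after, so it travelled √(1.4² + 2.1²) ≈ 2.5 units.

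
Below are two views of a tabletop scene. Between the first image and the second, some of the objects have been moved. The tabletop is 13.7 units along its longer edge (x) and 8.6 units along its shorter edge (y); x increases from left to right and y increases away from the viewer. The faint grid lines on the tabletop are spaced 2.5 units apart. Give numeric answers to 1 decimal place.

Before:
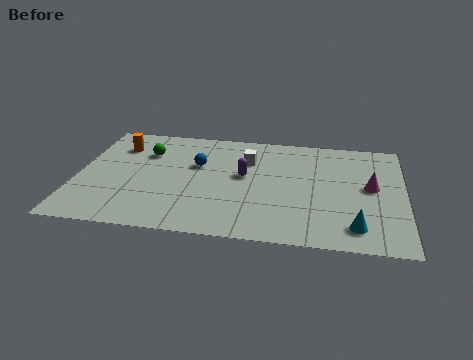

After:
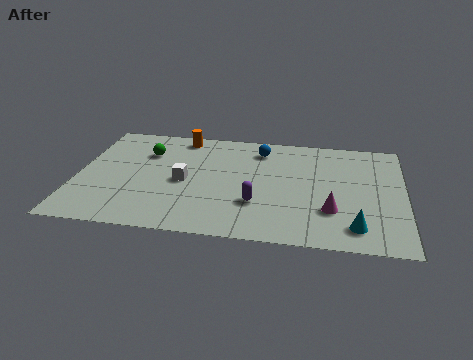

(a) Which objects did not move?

the cyan cone and the green sphere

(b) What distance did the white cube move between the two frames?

3.3

The white cube moved from about (7.1, 6.1) to (4.5, 4.0), a distance of √(2.6² + 2.1²) ≈ 3.3.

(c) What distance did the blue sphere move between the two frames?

3.1

The blue sphere was near (5.0, 5.4) before and (7.6, 7.0) after, so it travelled √(2.6² + 1.6²) ≈ 3.1 units.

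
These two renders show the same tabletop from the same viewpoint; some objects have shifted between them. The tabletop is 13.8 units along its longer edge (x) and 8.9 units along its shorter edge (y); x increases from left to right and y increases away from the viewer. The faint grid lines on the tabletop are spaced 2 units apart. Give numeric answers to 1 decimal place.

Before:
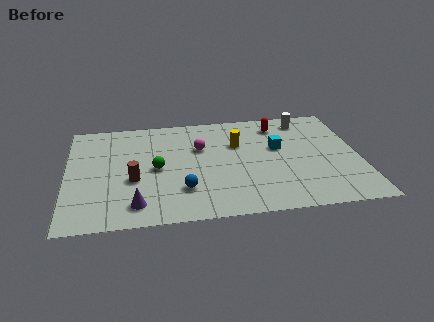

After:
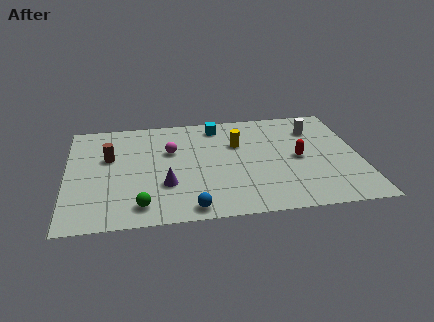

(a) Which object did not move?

the yellow cylinder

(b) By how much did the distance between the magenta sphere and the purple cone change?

-2.5

The distance was about 5.3 in the first image and 2.8 in the second, so they moved 2.5 units closer together.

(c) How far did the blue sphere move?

1.5

The blue sphere was near (5.4, 2.4) before and (5.7, 0.9) after, so it travelled √(0.3² + 1.5²) ≈ 1.5 units.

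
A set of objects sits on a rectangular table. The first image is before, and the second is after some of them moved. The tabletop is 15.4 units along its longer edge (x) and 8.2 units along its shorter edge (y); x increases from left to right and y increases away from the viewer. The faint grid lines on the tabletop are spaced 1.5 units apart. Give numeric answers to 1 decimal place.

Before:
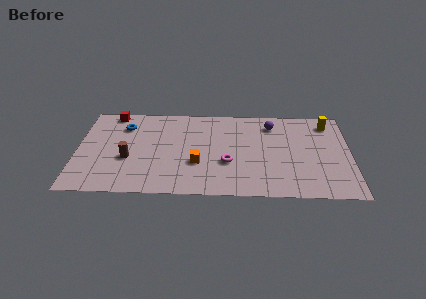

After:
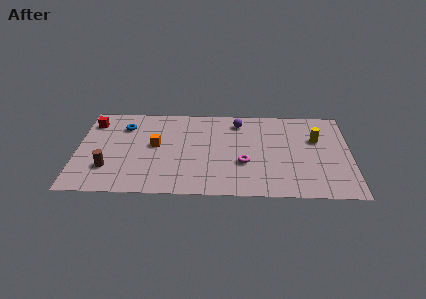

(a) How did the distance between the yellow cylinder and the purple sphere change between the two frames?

+1.4

They were about 3.2 units apart before and 4.6 after — 1.4 units further apart.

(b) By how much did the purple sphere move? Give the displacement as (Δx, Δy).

(-1.9, 0.2)

The purple sphere started near (11.0, 6.6) and ended near (9.1, 6.8).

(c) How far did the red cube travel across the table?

1.4

The red cube moved from about (1.9, 7.4) to (0.8, 6.5), a distance of √(1.1² + 0.9²) ≈ 1.4.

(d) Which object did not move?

the blue torus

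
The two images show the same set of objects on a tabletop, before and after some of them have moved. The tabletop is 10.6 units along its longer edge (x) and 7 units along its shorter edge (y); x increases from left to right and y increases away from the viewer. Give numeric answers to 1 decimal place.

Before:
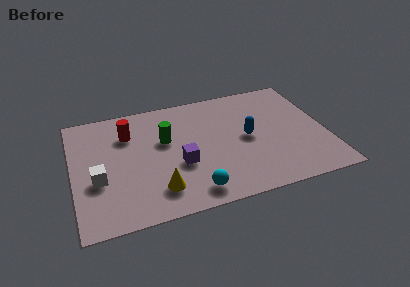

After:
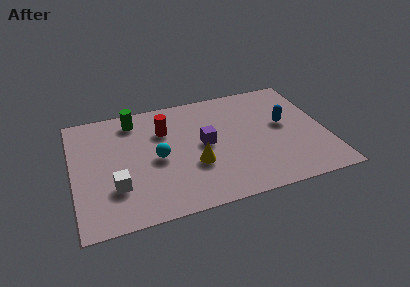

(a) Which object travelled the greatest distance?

the cyan sphere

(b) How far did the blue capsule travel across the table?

1.6

The blue capsule was near (7.3, 3.5) before and (8.9, 3.9) after, so it travelled √(1.6² + 0.4²) ≈ 1.6 units.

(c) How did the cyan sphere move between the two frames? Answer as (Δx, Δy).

(-1.3, 2.3)

The cyan sphere was at about (4.8, 1.0) and moved to about (3.5, 3.3).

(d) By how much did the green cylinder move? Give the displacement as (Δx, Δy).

(-1.2, 1.6)

The green cylinder was at about (3.9, 4.3) and moved to about (2.7, 5.9).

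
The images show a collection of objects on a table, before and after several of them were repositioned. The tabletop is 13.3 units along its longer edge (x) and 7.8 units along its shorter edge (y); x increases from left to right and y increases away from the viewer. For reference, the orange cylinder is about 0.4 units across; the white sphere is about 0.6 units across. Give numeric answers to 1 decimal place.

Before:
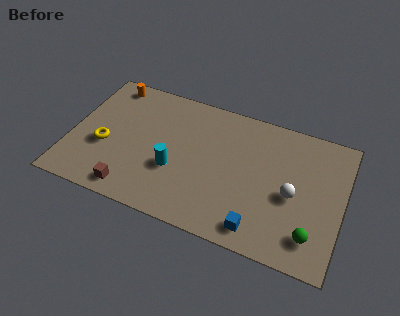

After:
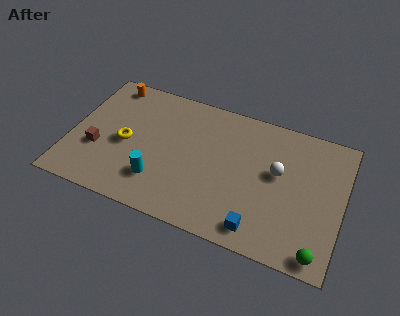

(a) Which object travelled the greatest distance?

the brown cube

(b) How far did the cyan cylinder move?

1.1

The cyan cylinder moved from about (5.2, 2.9) to (4.5, 2.0), a distance of √(0.7² + 0.9²) ≈ 1.1.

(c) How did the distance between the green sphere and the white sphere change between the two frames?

+2.2

Before: roughly 2.2 units apart; after: 4.4. That's 2.2 units further apart.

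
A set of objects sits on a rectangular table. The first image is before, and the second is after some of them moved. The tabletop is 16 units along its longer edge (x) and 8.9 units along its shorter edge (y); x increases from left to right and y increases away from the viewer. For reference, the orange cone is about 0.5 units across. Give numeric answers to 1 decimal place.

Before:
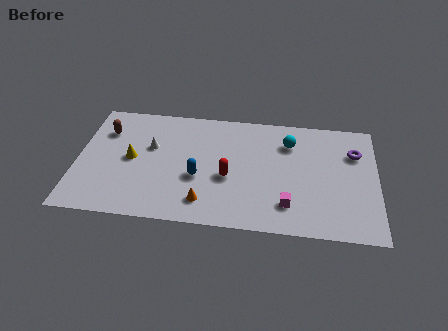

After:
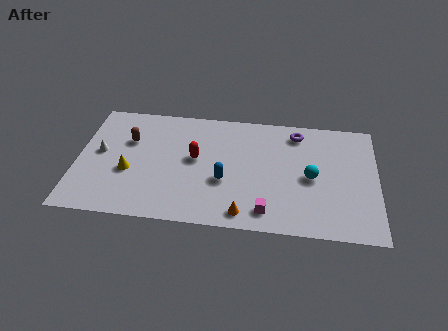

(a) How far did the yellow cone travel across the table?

1.0

The yellow cone was near (2.9, 4.5) before and (2.8, 3.5) after, so it travelled √(0.1² + 1.0²) ≈ 1.0 units.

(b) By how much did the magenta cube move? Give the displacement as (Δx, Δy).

(-1.1, -0.6)

From the two frames, the magenta cube sits at roughly (11.3, 2.0) before and (10.2, 1.4) after.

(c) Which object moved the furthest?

the purple torus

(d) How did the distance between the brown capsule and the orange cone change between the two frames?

+0.6

Before: roughly 7.3 units apart; after: 7.9. That's 0.6 units further apart.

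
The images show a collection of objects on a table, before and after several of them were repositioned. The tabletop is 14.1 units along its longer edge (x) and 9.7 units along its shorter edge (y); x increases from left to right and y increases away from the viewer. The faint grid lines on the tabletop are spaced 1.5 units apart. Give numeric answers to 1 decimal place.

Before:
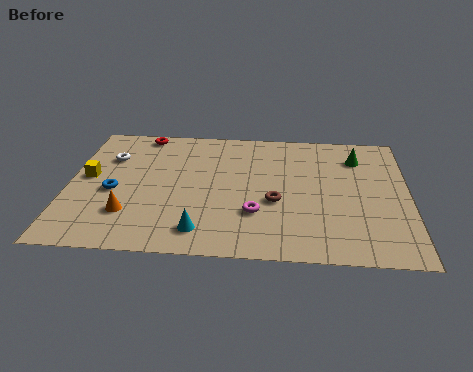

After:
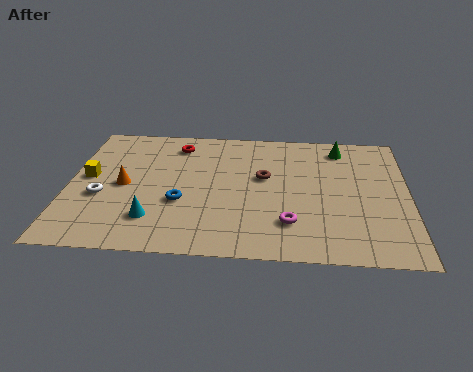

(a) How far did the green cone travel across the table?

1.0

The green cone moved from about (12.0, 7.5) to (11.3, 8.2), a distance of √(0.7² + 0.7²) ≈ 1.0.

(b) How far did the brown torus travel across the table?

1.9

The brown torus was near (8.6, 3.9) before and (8.1, 5.7) after, so it travelled √(0.5² + 1.8²) ≈ 1.9 units.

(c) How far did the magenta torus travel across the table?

1.5

The magenta torus moved from about (7.8, 3.0) to (9.2, 2.4), a distance of √(1.4² + 0.6²) ≈ 1.5.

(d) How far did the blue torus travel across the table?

2.9

The blue torus was near (1.9, 4.2) before and (4.7, 3.6) after, so it travelled √(2.8² + 0.6²) ≈ 2.9 units.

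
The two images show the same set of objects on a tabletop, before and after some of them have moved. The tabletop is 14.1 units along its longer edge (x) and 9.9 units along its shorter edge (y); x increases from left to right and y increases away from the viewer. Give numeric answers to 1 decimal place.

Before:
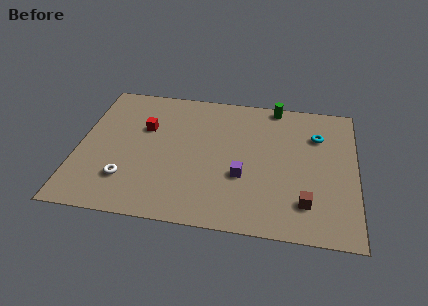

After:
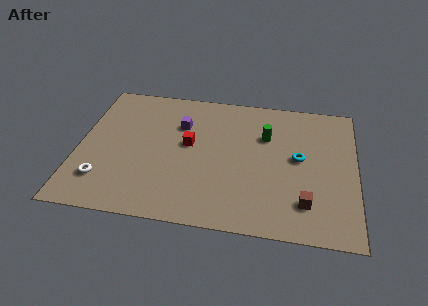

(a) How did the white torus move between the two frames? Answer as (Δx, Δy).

(-1.2, -0.2)

From the two frames, the white torus sits at roughly (2.6, 2.5) before and (1.4, 2.3) after.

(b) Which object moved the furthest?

the purple cube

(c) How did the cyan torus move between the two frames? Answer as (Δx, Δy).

(-0.9, -1.8)

The cyan torus started near (12.1, 7.1) and ended near (11.2, 5.3).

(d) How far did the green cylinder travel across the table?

2.4

From (9.9, 9.1) to (9.5, 6.7), the green cylinder covered √(0.4² + 2.4²) ≈ 2.4 units.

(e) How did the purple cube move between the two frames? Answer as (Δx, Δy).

(-3.3, 3.3)

From the two frames, the purple cube sits at roughly (8.4, 3.6) before and (5.1, 6.9) after.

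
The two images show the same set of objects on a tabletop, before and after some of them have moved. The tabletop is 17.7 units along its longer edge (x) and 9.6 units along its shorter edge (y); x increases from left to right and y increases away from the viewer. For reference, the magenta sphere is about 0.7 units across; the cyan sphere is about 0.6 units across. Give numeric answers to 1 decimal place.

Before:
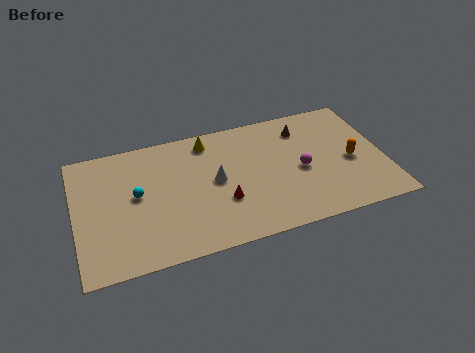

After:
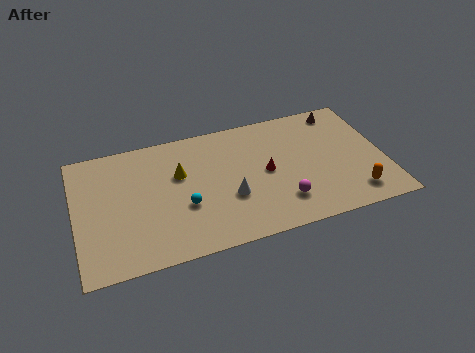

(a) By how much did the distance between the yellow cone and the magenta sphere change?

+0.4

The distance was about 6.4 in the first image and 6.8 in the second, so they moved 0.4 units further apart.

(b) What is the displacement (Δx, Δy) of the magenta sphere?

(-1.3, -2.1)

The magenta sphere was at about (12.9, 4.4) and moved to about (11.6, 2.3).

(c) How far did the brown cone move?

2.4

The brown cone moved from about (13.3, 7.6) to (15.6, 8.4), a distance of √(2.3² + 0.8²) ≈ 2.4.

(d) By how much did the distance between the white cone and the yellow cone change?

+0.5

Before: roughly 3.2 units apart; after: 3.7. That's 0.5 units further apart.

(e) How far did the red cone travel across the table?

3.0

From (8.3, 3.3) to (10.9, 4.8), the red cone covered √(2.6² + 1.5²) ≈ 3.0 units.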